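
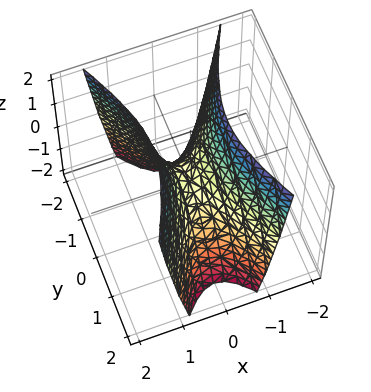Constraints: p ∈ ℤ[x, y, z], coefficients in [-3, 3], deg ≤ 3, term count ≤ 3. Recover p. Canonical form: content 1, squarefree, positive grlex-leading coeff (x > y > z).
First, deg p = 2. A hyperbolic paraboloid; a quadric.
Next, symmetries: it's symmetric under y → −y, forcing even powers of y; it's symmetric under x → −x, forcing even powers of x.
Then, checking where it meets the axes: it crosses the z-axis at the gridline z = 0; it crosses the x-axis at the gridline x = 0; one y-axis crossing is at y = 0.
Finally, putting this together gives p.

3*x^2 - y^2 - z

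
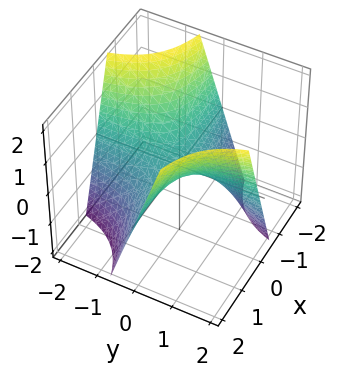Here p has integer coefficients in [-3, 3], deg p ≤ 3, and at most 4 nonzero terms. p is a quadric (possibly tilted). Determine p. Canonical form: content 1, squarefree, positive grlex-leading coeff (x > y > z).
3*x*y - 2*z

1. The degree is 2 — the shape is more complex than any degree-1 surface.
2. Reading off the gridlines: the visible x-axis segment lies entirely on the surface; every point of the y-axis in the box is on the surface.
3. Fitting integer coefficients to these (and the overall shape) gives p.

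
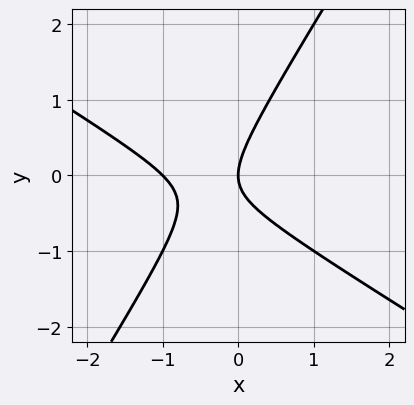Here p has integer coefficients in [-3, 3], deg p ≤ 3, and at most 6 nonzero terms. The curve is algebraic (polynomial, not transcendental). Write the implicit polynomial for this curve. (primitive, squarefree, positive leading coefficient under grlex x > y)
x^2 + x*y - y^2 + x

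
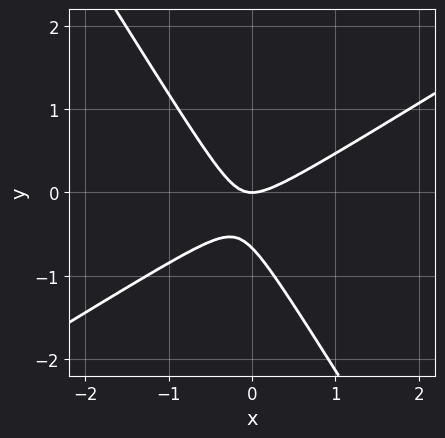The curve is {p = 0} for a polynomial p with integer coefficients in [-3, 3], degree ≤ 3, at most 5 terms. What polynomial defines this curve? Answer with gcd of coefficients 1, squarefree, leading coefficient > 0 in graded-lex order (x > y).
3*x^2 - 3*x*y - 3*y^2 - 2*y

First, the degree is 2 — a generic line meets the curve in up to 2 points.
Next, from the visible intercepts: it meets the y-axis at y = 0 (among the integer gridlines); one x-axis crossing is at x = 0.
Finally, matching integer coefficients to the picture gives p.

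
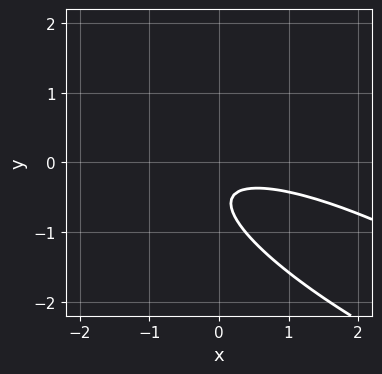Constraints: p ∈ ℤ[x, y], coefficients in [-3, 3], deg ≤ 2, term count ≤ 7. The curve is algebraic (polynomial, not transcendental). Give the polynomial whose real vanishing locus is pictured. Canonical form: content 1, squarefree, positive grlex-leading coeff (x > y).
x^2 + 3*x*y + 3*y^2 + 3*y + 1

1. deg p = 2.
2. From the axis intercepts and sections: no x-intercept at any integer in the box; it misses every integer gridline on the y-axis.
3. Matching integer coefficients to the picture gives p.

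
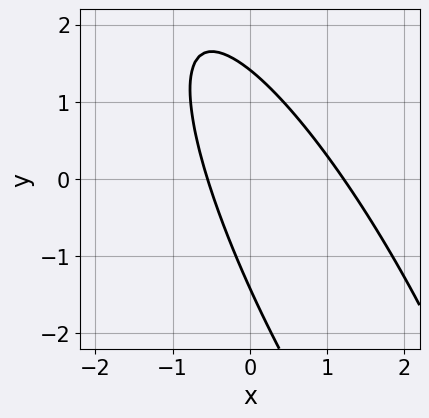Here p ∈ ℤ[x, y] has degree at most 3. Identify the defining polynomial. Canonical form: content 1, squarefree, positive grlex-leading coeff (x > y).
3*x^2 + 3*x*y + y^2 - 2*x - 2

deg p = 2. The shape is more complex than any degree-1 curve.
Matching integer coefficients to the picture gives p.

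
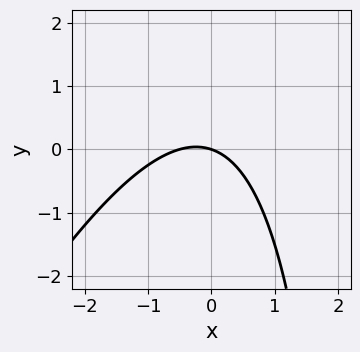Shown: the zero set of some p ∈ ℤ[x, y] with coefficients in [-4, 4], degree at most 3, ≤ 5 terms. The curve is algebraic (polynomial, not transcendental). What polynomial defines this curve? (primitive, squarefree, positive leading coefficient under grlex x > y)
1. The degree is 2 — no degree-1 curve has this shape.
2. Checking where it meets the axes: it meets the x-axis at x = 0 (among the integer gridlines); one y-axis crossing is at y = 0.
3. The integer polynomial consistent with all of this is the stated p.

2*x^2 - x*y + x + 3*y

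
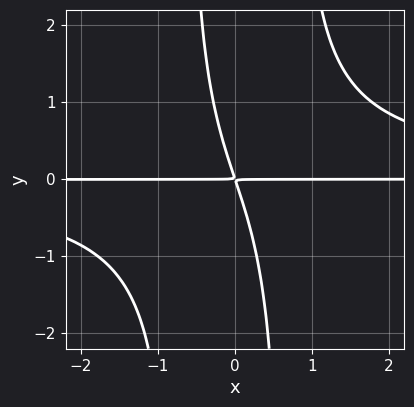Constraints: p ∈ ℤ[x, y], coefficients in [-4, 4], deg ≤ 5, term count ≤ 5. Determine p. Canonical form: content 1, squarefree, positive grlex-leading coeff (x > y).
2*x^2*y^2 - 3*x*y - y^2

1. Degree: the shape is more complex than any degree-3 curve, so deg p = 4.
2. From the visible intercepts: the visible x-axis segment lies entirely on the curve.
3. The integer polynomial consistent with all of this is the stated p.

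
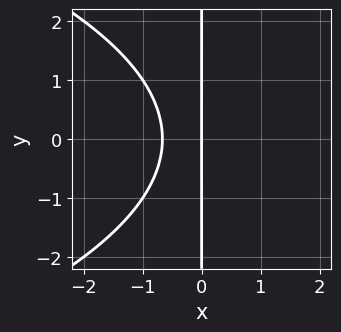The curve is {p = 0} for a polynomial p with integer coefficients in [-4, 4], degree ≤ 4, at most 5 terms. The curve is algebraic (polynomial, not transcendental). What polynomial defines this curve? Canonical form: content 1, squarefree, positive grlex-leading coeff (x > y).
x*y^2 + 3*x^2 + 2*x

1. The degree is 3 — no degree-2 curve has this shape.
2. Symmetries: it's symmetric under y → −y, forcing even powers of y.
3. From the axis intercepts and sections: the visible y-axis segment lies entirely on the curve; it meets the x-axis at x = 0 (among the integer gridlines).
4. Assembling these constraints gives the stated polynomial.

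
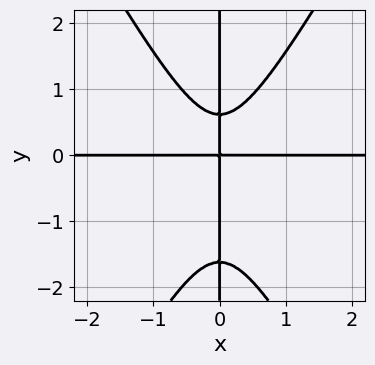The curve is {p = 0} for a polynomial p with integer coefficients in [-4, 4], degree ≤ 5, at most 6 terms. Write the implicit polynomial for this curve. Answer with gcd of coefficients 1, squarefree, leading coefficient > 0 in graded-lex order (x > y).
3*x^3*y - x*y^3 - x*y^2 + x*y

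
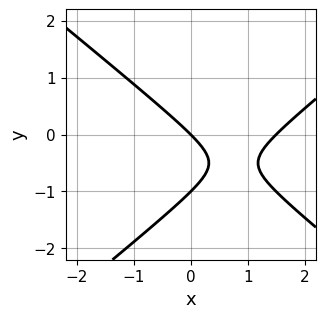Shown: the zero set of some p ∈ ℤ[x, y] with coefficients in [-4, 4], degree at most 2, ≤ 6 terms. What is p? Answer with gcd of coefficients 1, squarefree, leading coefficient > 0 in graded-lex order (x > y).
2*x^2 - 3*y^2 - 3*x - 3*y

First, deg p = 2.
Next, against the integer gridlines: the y-axis gridline crossings are at y ∈ {-1, 0}; it crosses the x-axis at the gridline x = 0.
Finally, assembling these constraints gives the stated polynomial.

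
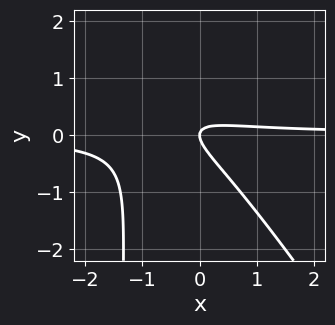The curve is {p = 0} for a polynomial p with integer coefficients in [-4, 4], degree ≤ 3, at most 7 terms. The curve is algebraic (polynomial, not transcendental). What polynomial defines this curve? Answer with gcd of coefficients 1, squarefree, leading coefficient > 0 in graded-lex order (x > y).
3*x^2*y + 2*x*y^2 + 3*x*y + 3*y^2 - x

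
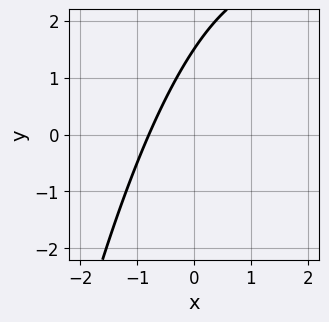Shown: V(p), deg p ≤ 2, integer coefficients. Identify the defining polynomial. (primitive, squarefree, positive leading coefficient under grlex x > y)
(a) The degree is 2 — a generic line meets the curve in up to 2 points.
(b) Putting this together gives p.

x^2 - 3*x + 2*y - 3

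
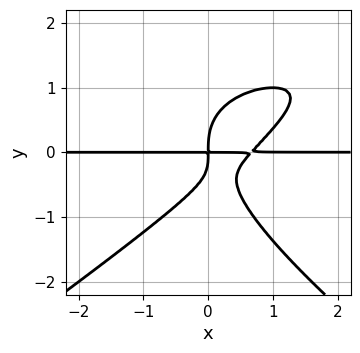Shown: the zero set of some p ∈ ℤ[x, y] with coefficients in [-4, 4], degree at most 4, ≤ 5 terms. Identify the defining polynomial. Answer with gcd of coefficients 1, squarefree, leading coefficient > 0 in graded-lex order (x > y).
x^2*y^2 - 2*y^4 - 3*x^2*y + 2*x*y^2 + 2*x*y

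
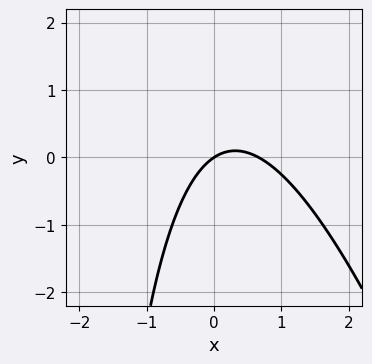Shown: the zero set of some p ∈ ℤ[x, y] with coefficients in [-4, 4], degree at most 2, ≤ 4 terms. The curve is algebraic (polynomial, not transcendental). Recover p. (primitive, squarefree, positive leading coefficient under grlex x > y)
1. Degree: a generic line meets the curve in up to 2 points, so deg p = 2.
2. Observable constraints: it meets the y-axis at y = 0 (among the integer gridlines); it crosses the x-axis at the gridline x = 0.
3. These observations pin down the coefficients.

3*x^2 + x*y - 2*x + 3*y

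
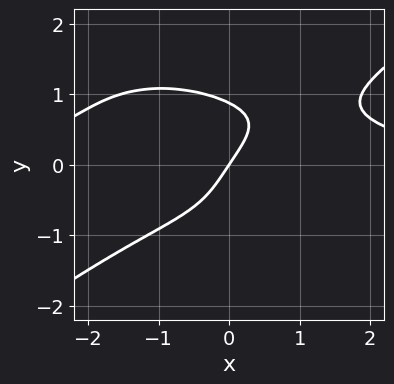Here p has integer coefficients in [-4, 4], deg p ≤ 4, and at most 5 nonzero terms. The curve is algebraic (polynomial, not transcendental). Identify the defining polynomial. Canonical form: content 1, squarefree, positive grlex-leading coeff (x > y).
First, deg p = 4. A generic line meets the curve in up to 4 points.
Next, reading off the gridlines: it meets the y-axis at y = 0 (among the integer gridlines); it crosses the x-axis at the gridline x = 0.
Finally, solving for integer coefficients yields p as stated.

x^3*y - 3*y^4 - 3*x + 2*y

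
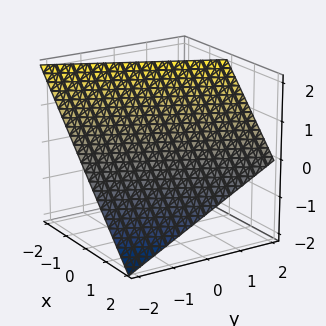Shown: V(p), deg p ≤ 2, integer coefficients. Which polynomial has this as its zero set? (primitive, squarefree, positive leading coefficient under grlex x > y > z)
First, the degree is 1 — every cross-section is a straight line — this is a plane.
Next, against the integer gridlines: it meets the y-axis at y = -2 (among the integer gridlines); one z-axis crossing is at z = 1; it crosses the x-axis at the gridline x = 1.
Finally, matching integer coefficients to the picture gives p.

2*x - y + 2*z - 2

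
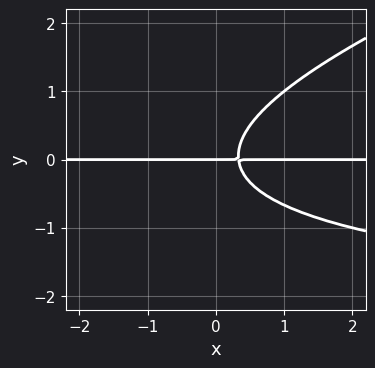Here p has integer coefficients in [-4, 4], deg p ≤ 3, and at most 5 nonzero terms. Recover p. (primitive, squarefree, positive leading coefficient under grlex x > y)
x*y^2 - 3*y^3 + 3*x*y - y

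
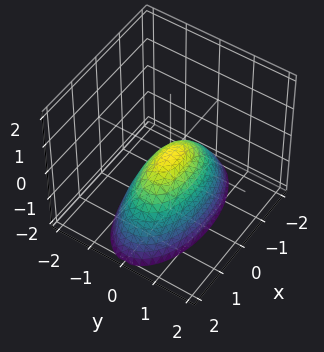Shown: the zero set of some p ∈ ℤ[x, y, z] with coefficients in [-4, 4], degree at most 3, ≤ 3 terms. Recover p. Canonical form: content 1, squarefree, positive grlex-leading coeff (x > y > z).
x^2 + 3*y^2 + 2*z

1. Degree: a single bowl opening along one axis; a quadric, so deg p = 2.
2. Symmetries: it's symmetric under y → −y, forcing even powers of y; mirror symmetry x ↦ −x ⇒ only even powers of x.
3. From the visible intercepts: it crosses the z-axis at the gridline z = 0; it meets the x-axis at x = 0 (among the integer gridlines); it crosses the y-axis at the gridline y = 0.
4. Putting this together gives p.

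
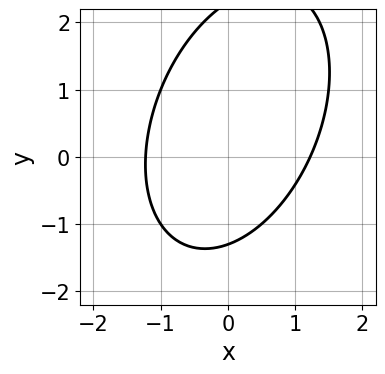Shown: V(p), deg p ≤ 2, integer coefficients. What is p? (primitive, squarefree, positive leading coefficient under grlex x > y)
2*x^2 - x*y + y^2 - y - 3

1. The degree is 2 — no degree-1 curve has this shape.
2. Matching integer coefficients to the picture gives p.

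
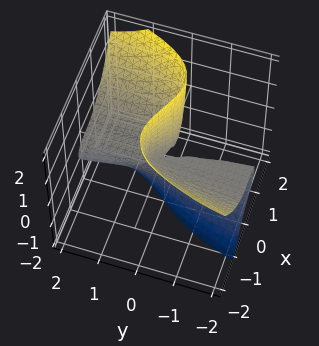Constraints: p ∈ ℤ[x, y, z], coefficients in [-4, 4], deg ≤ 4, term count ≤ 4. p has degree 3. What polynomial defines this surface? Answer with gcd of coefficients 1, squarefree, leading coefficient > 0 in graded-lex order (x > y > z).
3*x^3 - 2*y*z^2 - 3*x*z - 2*y*z

Degree: no degree-2 surface has this shape, so deg p = 3.
Observable constraints: the visible y-axis segment lies entirely on the surface; it crosses the x-axis at the gridline x = 0; the visible z-axis segment lies entirely on the surface.
Assembling these constraints gives the stated polynomial.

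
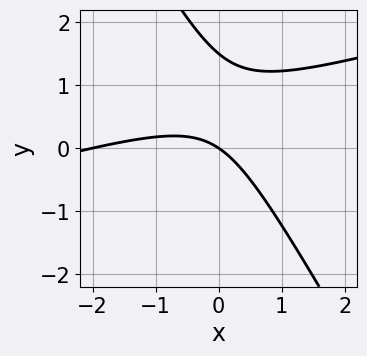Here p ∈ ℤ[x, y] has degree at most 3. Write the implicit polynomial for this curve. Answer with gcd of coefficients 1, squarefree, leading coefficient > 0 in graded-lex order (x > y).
1. deg p = 2.
2. Checking where it meets the axes: it meets the y-axis at y = 0 (among the integer gridlines); among the integer gridlines, it crosses the x-axis at x ∈ {-2, 0}.
3. Together with the visible shape, these determine p as stated.

x^2 - 3*x*y - 2*y^2 + 2*x + 3*y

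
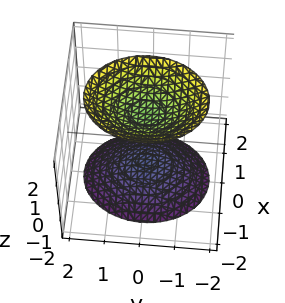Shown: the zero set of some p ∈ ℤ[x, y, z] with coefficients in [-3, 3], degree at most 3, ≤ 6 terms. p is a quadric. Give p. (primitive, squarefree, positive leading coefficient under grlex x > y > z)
(a) There are 2 components. They look like related sheets of one shape, so recover p as a whole.
(b) Degree: two sheets facing apart; a quadric, so deg p = 2.
(c) Symmetries: the y ↦ −y reflection is a symmetry, so y appears only in even powers; it's symmetric under z → −z, forcing even powers of z; mirror symmetry x ↦ −x ⇒ only even powers of x.
(d) From the axis intercepts and sections: the surface avoids every integer x-axis point in the box; it misses every integer gridline on the y-axis.
(e) Assembling these constraints gives the stated polynomial.

3*x^2 + 2*y^2 - 2*z^2 + 3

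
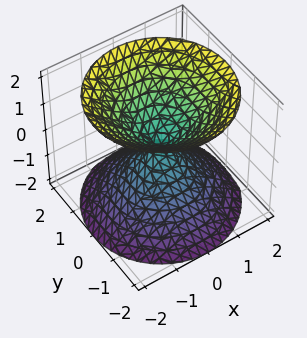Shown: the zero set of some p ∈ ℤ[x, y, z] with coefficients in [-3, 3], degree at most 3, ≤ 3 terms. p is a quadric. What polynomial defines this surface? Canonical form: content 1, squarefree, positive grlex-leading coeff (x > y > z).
x^2 + y^2 - z^2

I count 2 distinct pieces. They look like related sheets of one shape, so recover p as a whole.
The degree is 2 — a double cone through the origin; a quadric.
Symmetries: it's symmetric under z → −z, forcing even powers of z; rotational symmetry about the z-axis ⇒ p depends on x, y only through x² + y².
Against the integer gridlines: one x-axis crossing is at x = 0; a circular section at z = 1 has radius exactly 1; one y-axis crossing is at y = 0.
These observations pin down the coefficients.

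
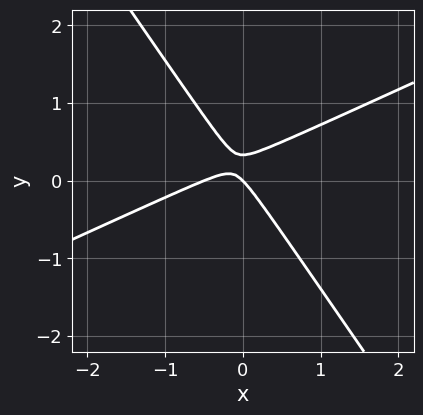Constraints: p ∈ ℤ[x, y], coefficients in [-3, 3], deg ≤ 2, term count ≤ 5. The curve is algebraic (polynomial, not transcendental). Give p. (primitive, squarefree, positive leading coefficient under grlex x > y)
2*x^2 - 3*x*y - 3*y^2 + x + y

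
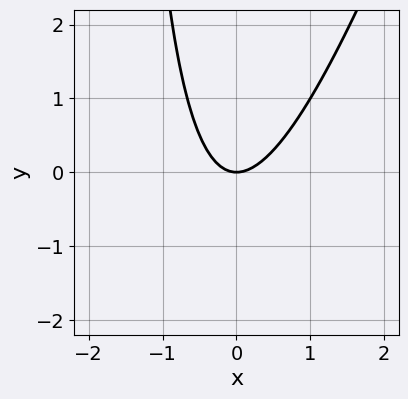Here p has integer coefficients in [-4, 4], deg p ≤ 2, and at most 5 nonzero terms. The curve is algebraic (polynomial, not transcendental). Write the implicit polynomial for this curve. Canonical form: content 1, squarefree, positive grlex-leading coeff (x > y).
3*x^2 - x*y - 2*y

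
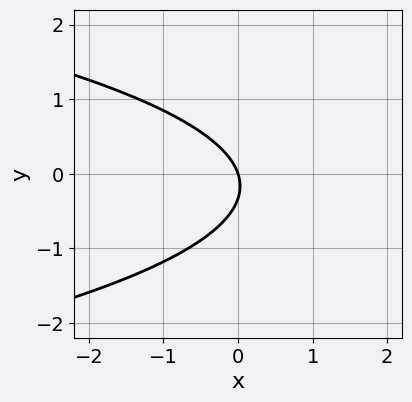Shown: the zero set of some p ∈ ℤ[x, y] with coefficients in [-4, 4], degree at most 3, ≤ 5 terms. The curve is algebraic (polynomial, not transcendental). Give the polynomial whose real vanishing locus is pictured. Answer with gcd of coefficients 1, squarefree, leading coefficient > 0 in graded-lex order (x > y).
3*y^2 + 3*x + y

1. Degree: the shape is more complex than any degree-1 curve, so deg p = 2.
2. From the visible intercepts: it crosses the y-axis at the gridline y = 0; it crosses the x-axis at the gridline x = 0.
3. Matching integer coefficients to the picture gives p.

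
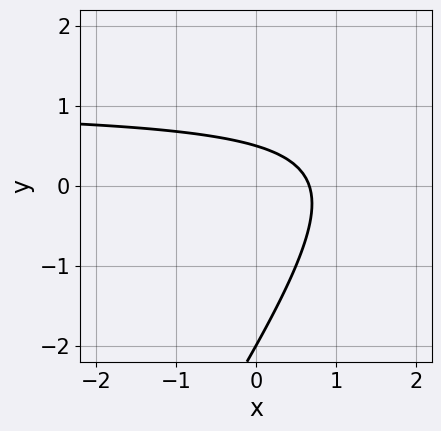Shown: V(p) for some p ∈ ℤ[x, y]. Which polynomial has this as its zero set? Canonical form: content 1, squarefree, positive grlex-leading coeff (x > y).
3*x*y - 2*y^2 - 3*x - 3*y + 2

First, the degree is 2 — a generic line meets the curve in up to 2 points.
Then, from the axis intercepts and sections: it meets the y-axis at y = -2 (among the integer gridlines).
Finally, together with the visible shape, these determine p as stated.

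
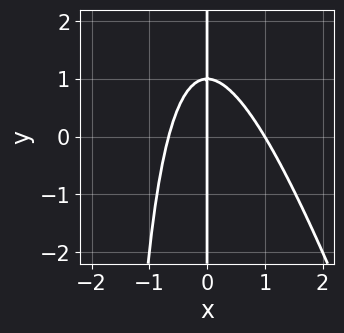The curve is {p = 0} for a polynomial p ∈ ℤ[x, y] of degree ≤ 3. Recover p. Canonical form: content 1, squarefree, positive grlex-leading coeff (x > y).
deg p = 3.
Observable constraints: every point of the y-axis in the box is on the curve; among the integer gridlines, it crosses the x-axis at x ∈ {0, 1}.
Putting this together gives p.

3*x^3 + x^2*y - x^2 + 2*x*y - 2*x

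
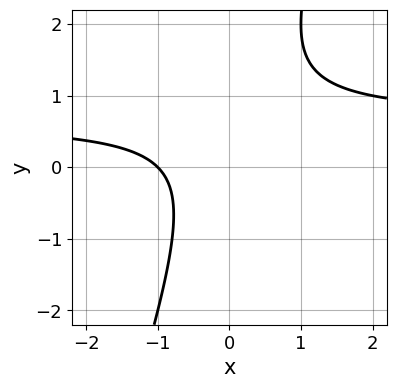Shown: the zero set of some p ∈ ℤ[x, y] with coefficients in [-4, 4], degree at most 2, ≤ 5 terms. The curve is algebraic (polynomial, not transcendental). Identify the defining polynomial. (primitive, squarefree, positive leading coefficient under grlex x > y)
3*x*y - y^2 - 2*x + y - 2

1. deg p = 2.
2. From the axis intercepts and sections: no y-intercept at any integer in the box; it meets the x-axis at x = -1 (among the integer gridlines).
3. Matching integer coefficients to the picture gives p.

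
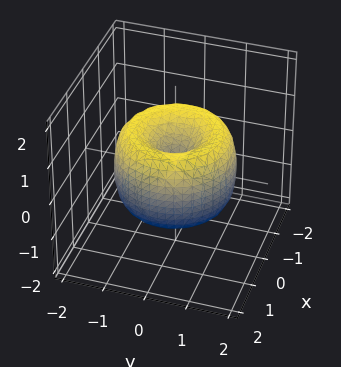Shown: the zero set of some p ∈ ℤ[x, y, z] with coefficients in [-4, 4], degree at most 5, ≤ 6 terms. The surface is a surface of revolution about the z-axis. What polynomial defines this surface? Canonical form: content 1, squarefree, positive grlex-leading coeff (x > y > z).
(a) Degree: a generic line meets the surface in up to 4 points, so deg p = 4.
(b) Symmetries: rotational symmetry about the z-axis ⇒ p depends on x, y only through x² + y².
(c) Observable constraints: a circular section at z = -1 has radius exactly 1; it meets the y-axis at y = 0 (among the integer gridlines).
(d) Assembling these constraints gives the stated polynomial.

x^4 + 2*x^2*y^2 + y^4 - 2*x^2 - 2*y^2 + z^2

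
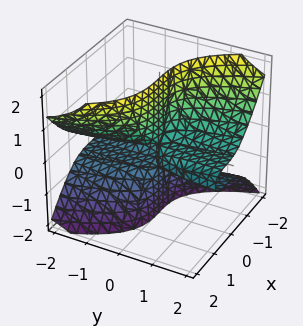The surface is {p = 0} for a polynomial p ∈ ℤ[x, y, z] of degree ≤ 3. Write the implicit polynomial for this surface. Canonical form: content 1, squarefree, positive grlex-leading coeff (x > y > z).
2*x^3 + 3*y*z^2 + 2*y*z

First, degree: no degree-2 surface has this shape, so deg p = 3.
Then, observable constraints: the visible y-axis segment lies entirely on the surface; it meets the x-axis at x = 0 (among the integer gridlines).
Finally, assembling these constraints gives the stated polynomial.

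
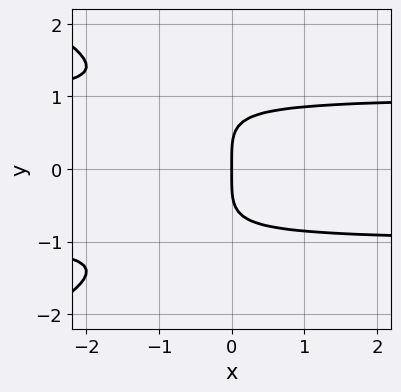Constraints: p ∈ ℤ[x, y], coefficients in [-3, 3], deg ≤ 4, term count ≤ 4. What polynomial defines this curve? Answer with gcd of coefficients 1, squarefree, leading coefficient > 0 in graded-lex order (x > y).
deg p = 4. No degree-3 curve has this shape.
Symmetries: mirror symmetry y ↦ −y ⇒ only even powers of y.
Checking where it meets the axes: it meets the y-axis at y = 0 (among the integer gridlines); it meets the x-axis at x = 0 (among the integer gridlines).
Together with the visible shape, these determine p as stated.

y^4 + 2*x*y^2 - 2*x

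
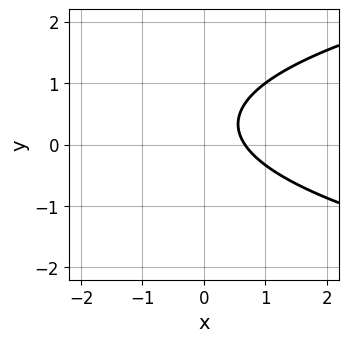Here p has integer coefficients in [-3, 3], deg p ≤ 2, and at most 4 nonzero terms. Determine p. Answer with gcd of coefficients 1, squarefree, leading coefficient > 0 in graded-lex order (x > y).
3*y^2 - 3*x - 2*y + 2

(a) deg p = 2. A generic line meets the curve in up to 2 points.
(b) From the axis intercepts and sections: no y-intercept at any integer in the box.
(c) These observations pin down the coefficients.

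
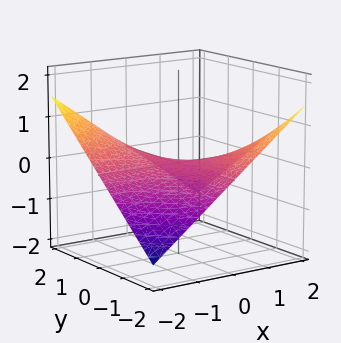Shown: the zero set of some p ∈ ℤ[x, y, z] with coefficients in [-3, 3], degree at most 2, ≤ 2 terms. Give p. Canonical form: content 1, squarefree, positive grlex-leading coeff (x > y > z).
x*y + 3*z

First, deg p = 2. A saddle surface; a quadric.
Then, from the axis intercepts and sections: the visible x-axis segment lies entirely on the surface; the visible y-axis segment lies entirely on the surface; it crosses the z-axis at the gridline z = 0.
Finally, fitting integer coefficients to these (and the overall shape) gives p.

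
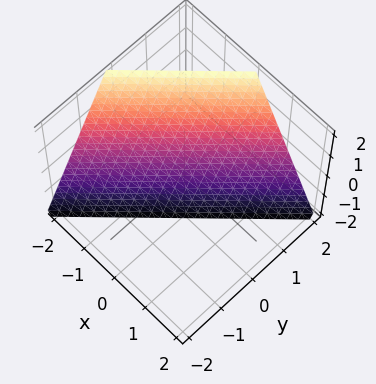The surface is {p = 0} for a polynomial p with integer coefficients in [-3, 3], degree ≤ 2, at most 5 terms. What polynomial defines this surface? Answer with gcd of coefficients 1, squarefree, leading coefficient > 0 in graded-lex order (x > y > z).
2*x - 2*y + z + 2

1. deg p = 1. Every cross-section is a straight line — this is a plane.
2. Reading off the gridlines: it meets the z-axis at z = -2 (among the integer gridlines); one x-axis crossing is at x = -1; it meets the y-axis at y = 1 (among the integer gridlines).
3. The integer polynomial consistent with all of this is the stated p.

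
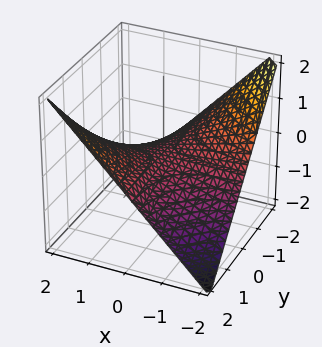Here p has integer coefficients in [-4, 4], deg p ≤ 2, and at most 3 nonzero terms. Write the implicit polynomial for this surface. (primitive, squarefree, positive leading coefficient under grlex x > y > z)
(a) The degree is 2 — a saddle surface; a quadric.
(b) From the visible intercepts: it meets the z-axis at z = 0 (among the integer gridlines); the visible y-axis segment lies entirely on the surface.
(c) Together with the visible shape, these determine p as stated. Check: (2, 0, 0) on the x-axis lies on the surface, and p(2, 0, 0) = 0. ✓

x*y - 2*z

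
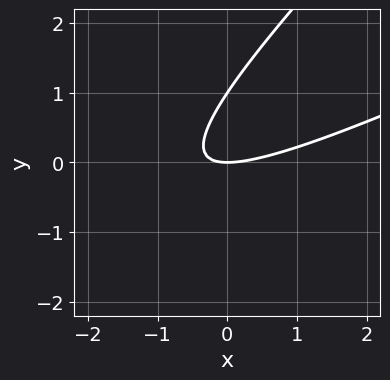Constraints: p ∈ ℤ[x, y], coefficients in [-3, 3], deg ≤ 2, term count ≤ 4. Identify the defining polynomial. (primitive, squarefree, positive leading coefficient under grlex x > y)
x^2 - 3*x*y + 2*y^2 - 2*y

The degree is 2 — the shape is more complex than any degree-1 curve.
From the visible intercepts: it meets the x-axis at x = 0 (among the integer gridlines); the y-axis gridline crossings are at y ∈ {0, 1}.
Together with the visible shape, these determine p as stated.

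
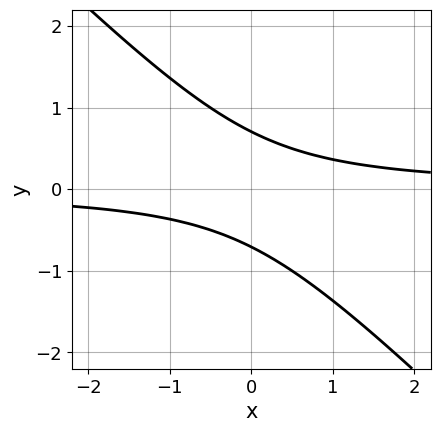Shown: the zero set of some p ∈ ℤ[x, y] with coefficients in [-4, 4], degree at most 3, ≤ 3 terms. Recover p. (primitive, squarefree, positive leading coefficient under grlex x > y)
1. deg p = 2.
2. Observable constraints: no x-intercept at any integer in the box.
3. The integer polynomial consistent with all of this is the stated p.

2*x*y + 2*y^2 - 1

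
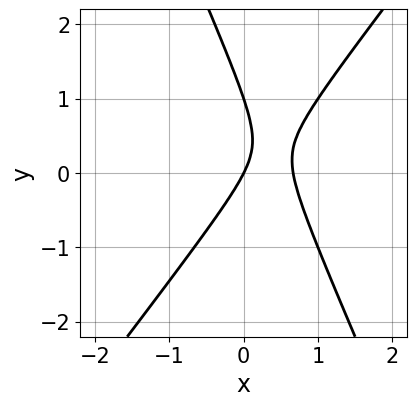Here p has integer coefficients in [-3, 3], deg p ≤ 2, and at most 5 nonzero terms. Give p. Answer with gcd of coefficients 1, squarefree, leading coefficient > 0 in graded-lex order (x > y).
1. Degree: the shape is more complex than any degree-1 curve, so deg p = 2.
2. Against the integer gridlines: among the integer gridlines, it crosses the y-axis at y ∈ {0, 1}; it meets the x-axis at x = 0 (among the integer gridlines).
3. Fitting integer coefficients to these (and the overall shape) gives p.

3*x^2 - x*y - y^2 - 2*x + y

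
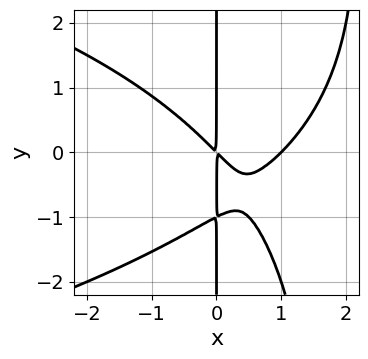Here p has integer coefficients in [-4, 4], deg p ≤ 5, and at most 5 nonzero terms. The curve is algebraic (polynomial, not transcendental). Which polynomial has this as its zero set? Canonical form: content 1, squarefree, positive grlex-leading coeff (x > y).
x^2*y^2 + 2*x^3 - 2*x*y^2 - 2*x^2 - 2*x*y

(a) The degree is 4 — the shape is more complex than any degree-3 curve.
(b) Checking where it meets the axes: it meets the x-axis at x = 1 (among the integer gridlines); every point of the y-axis in the box is on the curve.
(c) The integer polynomial consistent with all of this is the stated p.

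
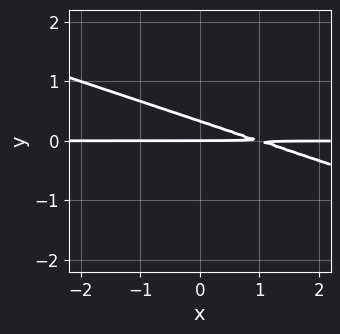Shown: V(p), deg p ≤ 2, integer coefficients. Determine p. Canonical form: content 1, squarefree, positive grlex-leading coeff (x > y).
Degree: no degree-1 curve has this shape, so deg p = 2.
From the axis intercepts and sections: it meets the y-axis at y = 0 (among the integer gridlines); the visible x-axis segment lies entirely on the curve.
Together with the visible shape, these determine p as stated.

x*y + 3*y^2 - y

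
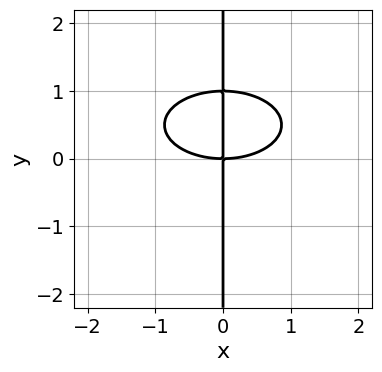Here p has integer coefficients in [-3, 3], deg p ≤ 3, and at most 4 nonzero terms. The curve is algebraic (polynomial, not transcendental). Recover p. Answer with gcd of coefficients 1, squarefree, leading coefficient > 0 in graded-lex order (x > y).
x^3 + 3*x*y^2 - 3*x*y

First, degree: the shape is more complex than any degree-2 curve, so deg p = 3.
Then, observable constraints: it meets the x-axis at x = 0 (among the integer gridlines); the visible y-axis segment lies entirely on the curve.
Finally, these observations pin down the coefficients.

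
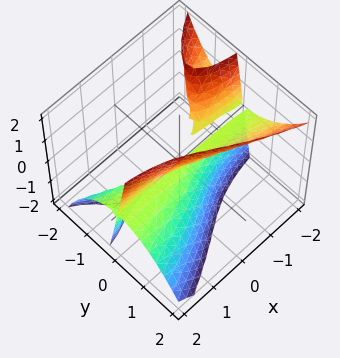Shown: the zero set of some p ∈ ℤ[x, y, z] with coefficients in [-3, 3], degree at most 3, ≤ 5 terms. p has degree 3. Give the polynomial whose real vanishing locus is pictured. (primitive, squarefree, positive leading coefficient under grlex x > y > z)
1. The picture has 3 separate pieces. They look like related sheets of one shape, so recover p as a whole.
2. Degree: the shape is more complex than any degree-2 surface, so deg p = 3.
3. Observable constraints: one y-axis crossing is at y = 0; it crosses the z-axis at the gridline z = 0; the visible x-axis segment lies entirely on the surface.
4. Matching integer coefficients to the picture gives p.

3*x*y*z + 3*y^3 - z^2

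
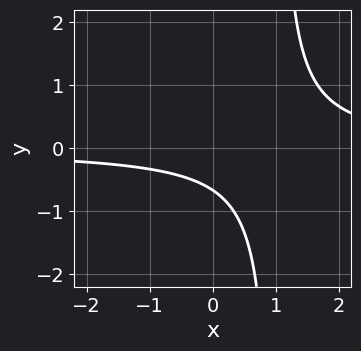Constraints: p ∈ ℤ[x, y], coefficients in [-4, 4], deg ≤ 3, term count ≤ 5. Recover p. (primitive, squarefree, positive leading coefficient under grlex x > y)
(a) Degree: no degree-1 curve has this shape, so deg p = 2.
(b) From the visible intercepts: no x-intercept at any integer in the box.
(c) Together with the visible shape, these determine p as stated.

3*x*y - 3*y - 2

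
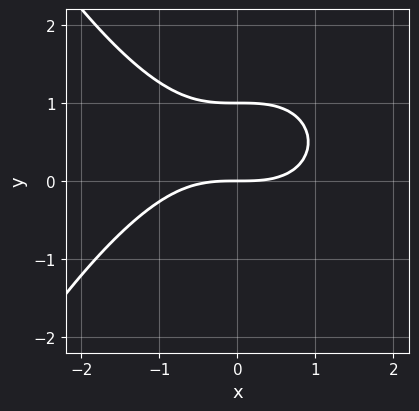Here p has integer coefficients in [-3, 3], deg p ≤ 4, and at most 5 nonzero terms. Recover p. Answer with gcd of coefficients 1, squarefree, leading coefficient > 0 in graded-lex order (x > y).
First, degree: a generic line meets the curve in up to 3 points, so deg p = 3.
Next, reading off the gridlines: one x-axis crossing is at x = 0; among the integer gridlines, it crosses the y-axis at y ∈ {0, 1}.
Finally, solving for integer coefficients yields p as stated.

x^3 + 3*y^2 - 3*y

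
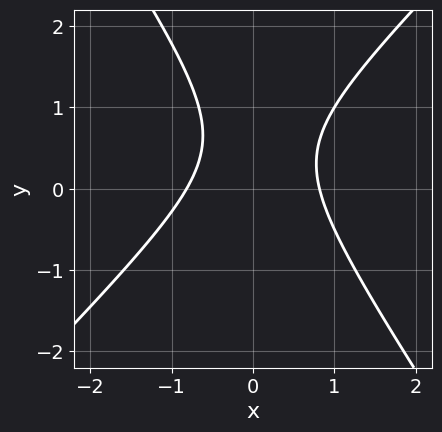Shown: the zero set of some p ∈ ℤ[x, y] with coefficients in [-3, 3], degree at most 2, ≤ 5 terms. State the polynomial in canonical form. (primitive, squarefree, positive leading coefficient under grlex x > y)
1. The degree is 2 — the shape is more complex than any degree-1 curve.
2. From the axis intercepts and sections: no y-intercept at any integer in the box.
3. Assembling these constraints gives the stated polynomial.

3*x^2 - x*y - 2*y^2 + 2*y - 2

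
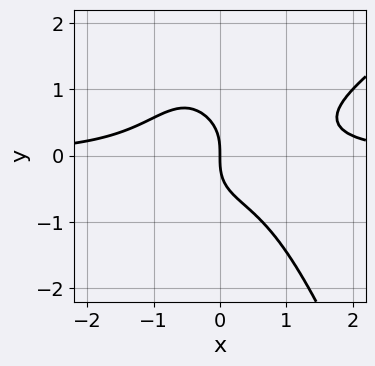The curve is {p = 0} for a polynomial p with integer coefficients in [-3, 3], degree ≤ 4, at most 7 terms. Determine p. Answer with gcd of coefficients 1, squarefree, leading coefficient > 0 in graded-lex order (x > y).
2*x^3*y - 2*x^2*y^2 - x*y^3 - 2*y^3 - 2*x

1. Degree: no degree-3 curve has this shape, so deg p = 4.
2. Against the integer gridlines: one y-axis crossing is at y = 0; it meets the x-axis at x = 0 (among the integer gridlines).
3. Assembling these constraints gives the stated polynomial.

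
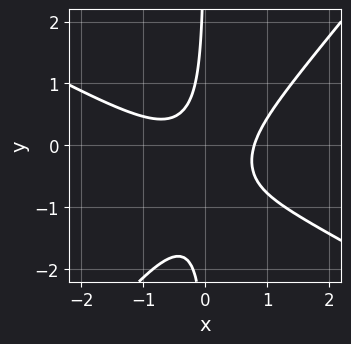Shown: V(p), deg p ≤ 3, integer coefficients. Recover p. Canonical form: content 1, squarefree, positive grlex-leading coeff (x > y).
2*x^3 + 2*x^2*y - 3*x*y^2 - 3*x*y - 1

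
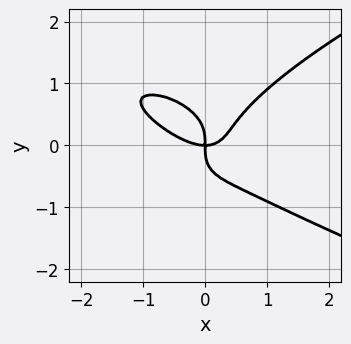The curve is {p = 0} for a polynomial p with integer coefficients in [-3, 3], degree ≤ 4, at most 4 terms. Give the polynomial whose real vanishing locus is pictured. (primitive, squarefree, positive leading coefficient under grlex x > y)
(a) Degree: no degree-3 curve has this shape, so deg p = 4.
(b) Observable constraints: one y-axis crossing is at y = 0; it meets the x-axis at x = 0 (among the integer gridlines).
(c) Putting this together gives p.

3*y^4 - 2*x^3 - 2*x^2*y + 2*x*y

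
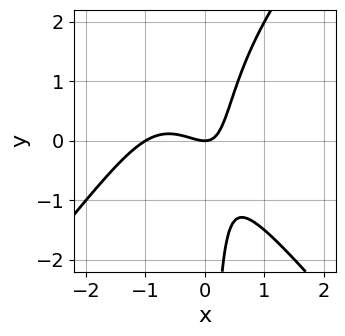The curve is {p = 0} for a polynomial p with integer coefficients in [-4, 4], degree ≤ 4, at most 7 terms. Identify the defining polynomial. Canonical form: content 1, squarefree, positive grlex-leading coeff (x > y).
3*x^3 - 2*x*y^2 + 3*x^2 + 3*x*y - 2*y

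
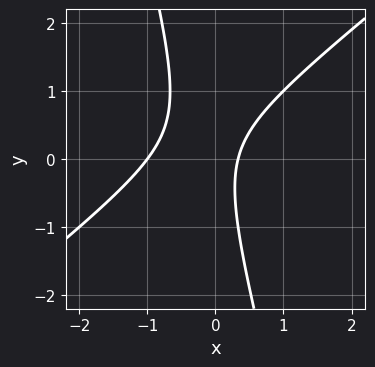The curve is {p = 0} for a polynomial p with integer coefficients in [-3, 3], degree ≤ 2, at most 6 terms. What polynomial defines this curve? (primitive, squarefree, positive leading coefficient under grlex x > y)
3*x^2 - 3*x*y - y^2 + 2*x - 1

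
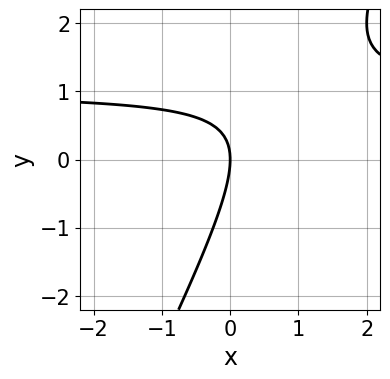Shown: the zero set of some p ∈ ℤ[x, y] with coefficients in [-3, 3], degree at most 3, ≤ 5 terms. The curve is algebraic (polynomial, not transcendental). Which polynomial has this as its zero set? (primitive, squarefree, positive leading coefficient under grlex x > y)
First, deg p = 2. No degree-1 curve has this shape.
Next, against the integer gridlines: one y-axis crossing is at y = 0; one x-axis crossing is at x = 0.
Finally, these observations pin down the coefficients.

2*x*y - y^2 - 2*x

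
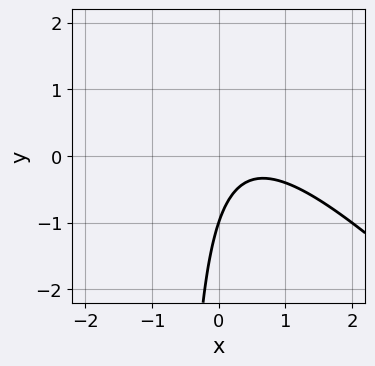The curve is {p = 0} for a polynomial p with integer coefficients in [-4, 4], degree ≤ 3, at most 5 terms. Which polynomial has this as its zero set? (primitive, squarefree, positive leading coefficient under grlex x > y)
1. Degree: the shape is more complex than any degree-1 curve, so deg p = 2.
2. Observable constraints: no x-intercept at any integer in the box; one y-axis crossing is at y = -1.
3. Solving for integer coefficients yields p as stated.

3*x^2 + 3*x*y - 3*x + 2*y + 2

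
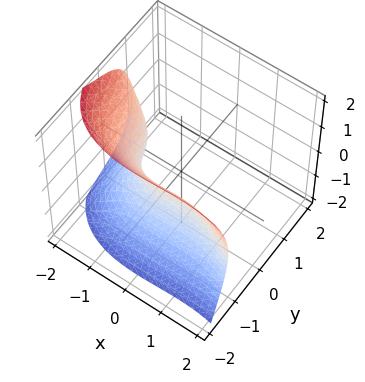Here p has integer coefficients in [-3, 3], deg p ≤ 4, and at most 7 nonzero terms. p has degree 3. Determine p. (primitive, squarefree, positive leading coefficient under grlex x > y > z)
x^3 + x^2*y + 3*y^3 + 3*z^2 + 1

(a) deg p = 3. The shape is more complex than any degree-2 surface.
(b) Reading off the gridlines: it misses every integer gridline on the z-axis; it meets the x-axis at x = -1 (among the integer gridlines).
(c) Together with the visible shape, these determine p as stated.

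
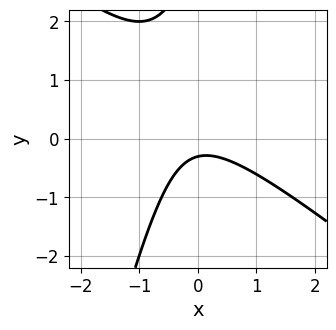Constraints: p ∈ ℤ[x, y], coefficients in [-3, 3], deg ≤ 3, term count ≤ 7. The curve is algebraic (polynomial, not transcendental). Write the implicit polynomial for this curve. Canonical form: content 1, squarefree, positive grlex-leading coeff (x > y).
(a) Degree: no degree-1 curve has this shape, so deg p = 2.
(b) Checking where it meets the axes: the curve avoids every integer x-axis point in the box.
(c) Solving for integer coefficients yields p as stated.

3*x^2 + 3*x*y - y^2 + 3*y + 1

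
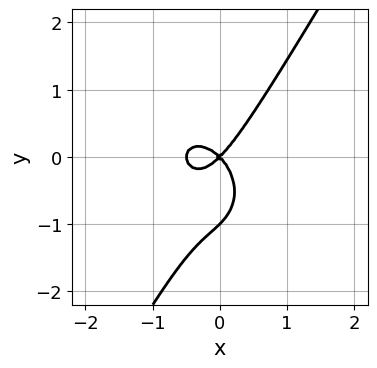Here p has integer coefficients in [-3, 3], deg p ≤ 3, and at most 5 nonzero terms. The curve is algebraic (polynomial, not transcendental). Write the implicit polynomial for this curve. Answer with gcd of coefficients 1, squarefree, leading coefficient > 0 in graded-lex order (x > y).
(a) The degree is 3 — the shape is more complex than any degree-2 curve.
(b) Checking where it meets the axes: one x-axis crossing is at x = 0; among the integer gridlines, it crosses the y-axis at y ∈ {-1, 0}.
(c) Solving for integer coefficients yields p as stated.

2*x^3 + x*y^2 - y^3 + x^2 - y^2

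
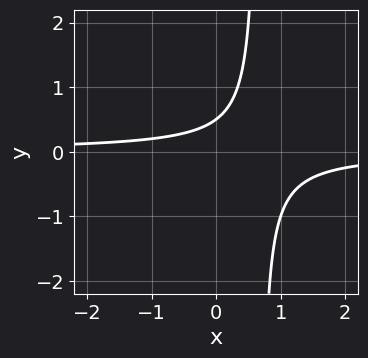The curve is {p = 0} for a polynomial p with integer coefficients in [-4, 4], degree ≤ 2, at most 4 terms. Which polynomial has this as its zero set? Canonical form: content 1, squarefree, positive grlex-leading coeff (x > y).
(a) The degree is 2 — no degree-1 curve has this shape.
(b) Reading off the gridlines: it misses every integer gridline on the x-axis.
(c) Matching integer coefficients to the picture gives p.

3*x*y - 2*y + 1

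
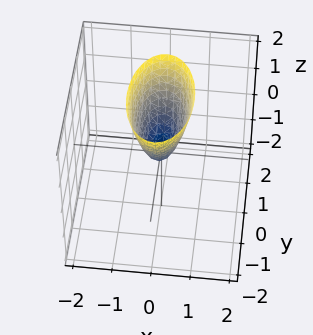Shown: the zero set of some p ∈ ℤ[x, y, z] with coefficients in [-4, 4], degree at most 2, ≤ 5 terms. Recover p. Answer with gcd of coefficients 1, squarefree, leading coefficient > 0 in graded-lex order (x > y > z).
3*x^2 + y^2 - z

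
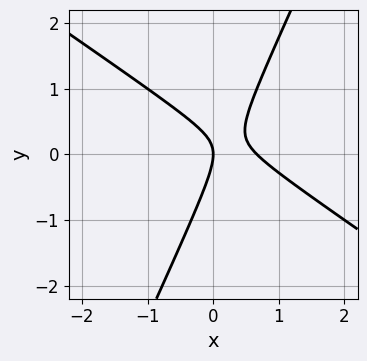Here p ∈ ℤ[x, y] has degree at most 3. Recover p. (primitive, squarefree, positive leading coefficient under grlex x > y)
3*x^2 + 3*x*y - 2*y^2 - 2*x

First, deg p = 2. No degree-1 curve has this shape.
Then, from the axis intercepts and sections: one x-axis crossing is at x = 0; it crosses the y-axis at the gridline y = 0.
Finally, solving for integer coefficients yields p as stated.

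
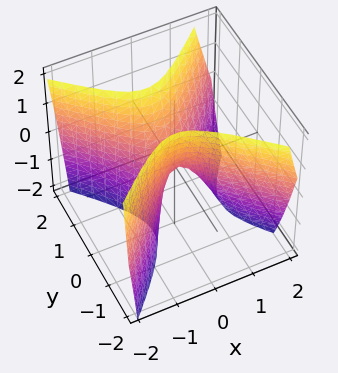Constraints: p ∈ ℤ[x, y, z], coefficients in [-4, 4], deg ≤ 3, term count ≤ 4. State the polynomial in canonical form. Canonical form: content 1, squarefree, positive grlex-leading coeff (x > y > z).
3*x^2 + x*z - 3*y^2 + z

(a) deg p = 2.
(b) Against the integer gridlines: it meets the z-axis at z = 0 (among the integer gridlines); it crosses the x-axis at the gridline x = 0; one y-axis crossing is at y = 0.
(c) These observations pin down the coefficients.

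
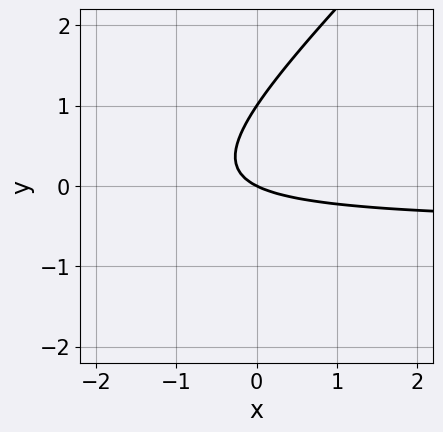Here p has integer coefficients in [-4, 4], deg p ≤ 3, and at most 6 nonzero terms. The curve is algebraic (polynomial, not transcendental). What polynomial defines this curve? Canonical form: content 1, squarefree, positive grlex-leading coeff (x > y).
1. deg p = 2. A generic line meets the curve in up to 2 points.
2. From the axis intercepts and sections: the y-axis gridline crossings are at y ∈ {0, 1}; it crosses the x-axis at the gridline x = 0.
3. Fitting integer coefficients to these (and the overall shape) gives p.

2*x*y - 2*y^2 + x + 2*y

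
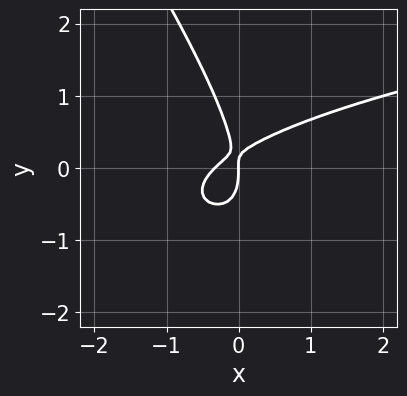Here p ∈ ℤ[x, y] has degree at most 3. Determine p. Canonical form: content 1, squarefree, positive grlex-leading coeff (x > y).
3*x*y^2 + 2*y^3 - 3*x^2 + 3*x*y - x

(a) deg p = 3. No degree-2 curve has this shape.
(b) From the axis intercepts and sections: one y-axis crossing is at y = 0; it crosses the x-axis at the gridline x = 0.
(c) Assembling these constraints gives the stated polynomial.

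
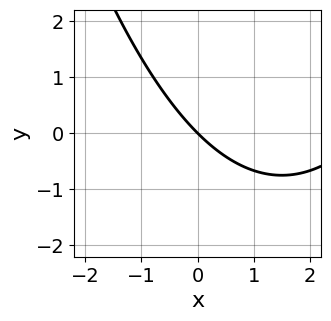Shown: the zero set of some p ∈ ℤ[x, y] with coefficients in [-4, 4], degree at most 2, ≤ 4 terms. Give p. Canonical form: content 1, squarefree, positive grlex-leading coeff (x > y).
x^2 - 3*x - 3*y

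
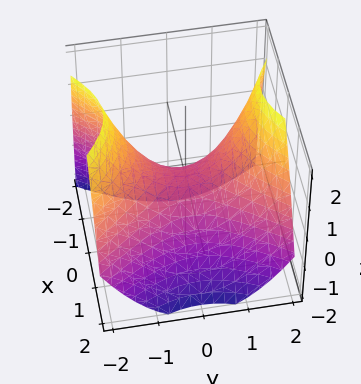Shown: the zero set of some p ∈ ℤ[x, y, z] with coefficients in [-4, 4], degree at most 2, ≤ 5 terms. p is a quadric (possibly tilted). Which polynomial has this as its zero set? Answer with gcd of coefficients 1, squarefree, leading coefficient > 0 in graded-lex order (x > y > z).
(a) Degree: no degree-1 surface has this shape, so deg p = 2.
(b) Checking where it meets the axes: it crosses the y-axis at the gridline y = 0; it crosses the x-axis at the gridline x = 0.
(c) Assembling these constraints gives the stated polynomial.

3*x^2 + x*z - 2*y^2 + 3*z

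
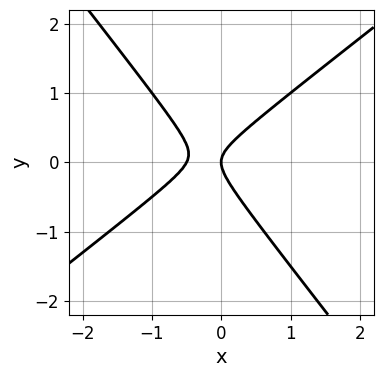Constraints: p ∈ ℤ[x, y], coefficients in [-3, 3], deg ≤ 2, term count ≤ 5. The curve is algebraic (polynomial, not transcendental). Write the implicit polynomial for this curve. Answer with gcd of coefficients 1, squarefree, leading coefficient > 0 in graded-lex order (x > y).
2*x^2 - x*y - 2*y^2 + x

(a) Degree: no degree-1 curve has this shape, so deg p = 2.
(b) Observable constraints: it crosses the x-axis at the gridline x = 0; one y-axis crossing is at y = 0.
(c) The integer polynomial consistent with all of this is the stated p.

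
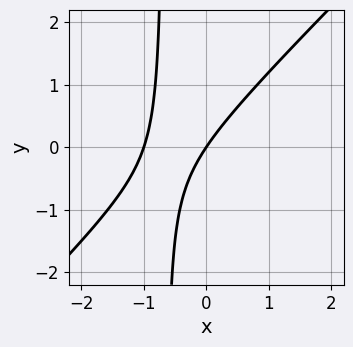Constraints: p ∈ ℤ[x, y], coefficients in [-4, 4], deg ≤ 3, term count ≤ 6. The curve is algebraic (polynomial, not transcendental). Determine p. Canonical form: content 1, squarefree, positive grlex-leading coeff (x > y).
deg p = 2.
From the visible intercepts: among the integer gridlines, it crosses the x-axis at x ∈ {-1, 0}; it crosses the y-axis at the gridline y = 0.
Fitting integer coefficients to these (and the overall shape) gives p.

3*x^2 - 3*x*y + 3*x - 2*y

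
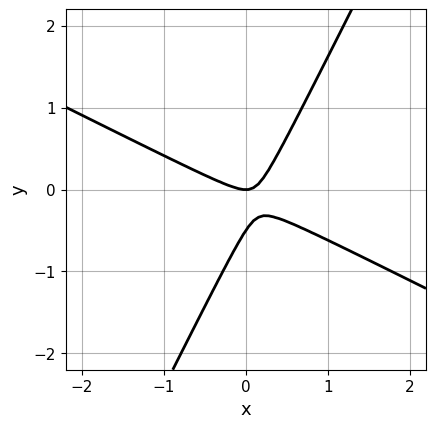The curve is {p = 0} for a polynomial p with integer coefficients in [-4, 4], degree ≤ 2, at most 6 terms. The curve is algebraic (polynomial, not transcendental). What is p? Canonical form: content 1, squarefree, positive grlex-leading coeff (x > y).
2*x^2 + 3*x*y - 2*y^2 - y

Degree: the shape is more complex than any degree-1 curve, so deg p = 2.
Reading off the gridlines: it meets the x-axis at x = 0 (among the integer gridlines); it crosses the y-axis at the gridline y = 0.
Fitting integer coefficients to these (and the overall shape) gives p.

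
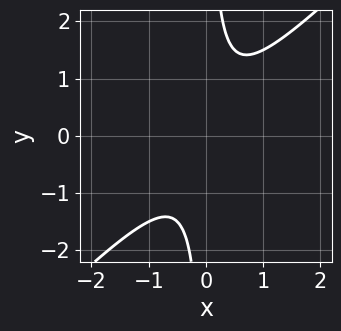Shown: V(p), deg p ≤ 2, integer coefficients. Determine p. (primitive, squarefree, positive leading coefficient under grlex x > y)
(a) The degree is 2 — the shape is more complex than any degree-1 curve.
(b) Checking where it meets the axes: it misses every integer gridline on the y-axis; no x-intercept at any integer in the box.
(c) Assembling these constraints gives the stated polynomial.

2*x^2 - 2*x*y + 1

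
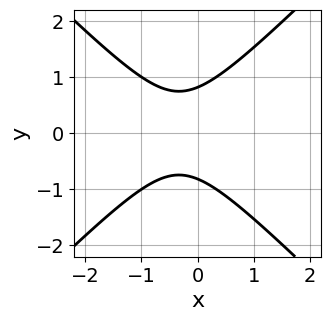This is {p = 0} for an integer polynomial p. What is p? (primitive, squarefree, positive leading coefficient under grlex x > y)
3*x^2 - 3*y^2 + 2*x + 2

First, deg p = 2. No degree-1 curve has this shape.
Then, symmetries: the y ↦ −y reflection is a symmetry, so y appears only in even powers.
Then, checking where it meets the axes: it misses every integer gridline on the x-axis.
Finally, the integer polynomial consistent with all of this is the stated p.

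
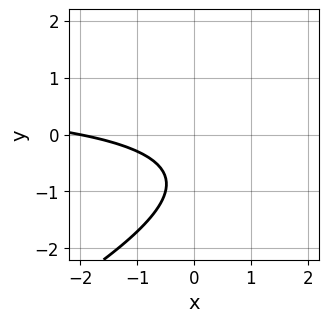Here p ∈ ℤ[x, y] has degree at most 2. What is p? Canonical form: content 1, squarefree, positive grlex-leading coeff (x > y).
1. deg p = 2. No degree-1 curve has this shape.
2. Checking where it meets the axes: it meets the x-axis at x = -2 (among the integer gridlines); no y-intercept at any integer in the box.
3. The integer polynomial consistent with all of this is the stated p.

x*y - 2*y^2 - x - 3*y - 2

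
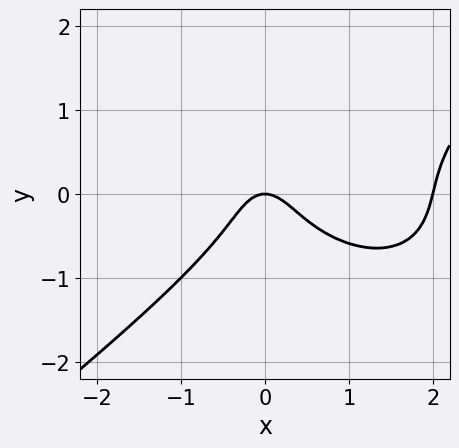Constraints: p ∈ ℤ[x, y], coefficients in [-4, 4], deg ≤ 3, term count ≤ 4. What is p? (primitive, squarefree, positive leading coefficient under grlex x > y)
1. deg p = 3. A generic line meets the curve in up to 3 points.
2. Against the integer gridlines: one y-axis crossing is at y = 0; the x-axis gridline crossings are at x ∈ {0, 2}.
3. Putting this together gives p.

x^3 - 2*y^3 - 2*x^2 - y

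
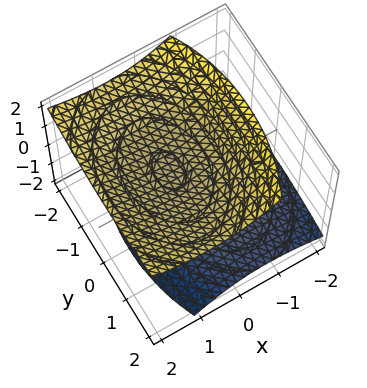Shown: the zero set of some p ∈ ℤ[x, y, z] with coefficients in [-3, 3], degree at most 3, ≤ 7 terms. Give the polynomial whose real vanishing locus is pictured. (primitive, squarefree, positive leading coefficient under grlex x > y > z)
2*x^2 - 2*x*z + y^2 - 3*z^2 + 3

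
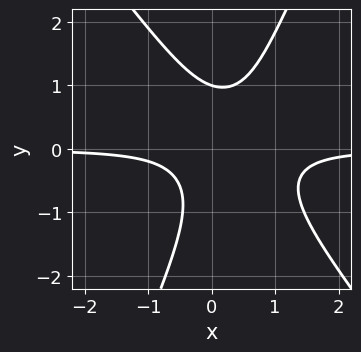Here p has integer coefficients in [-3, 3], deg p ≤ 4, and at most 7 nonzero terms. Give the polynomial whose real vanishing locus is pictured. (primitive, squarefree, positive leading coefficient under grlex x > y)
3*x^2*y + x*y^2 - y^3 - 2*x*y + 1

(a) The degree is 3 — a generic line meets the curve in up to 3 points.
(b) From the visible intercepts: it misses every integer gridline on the x-axis; it crosses the y-axis at the gridline y = 1.
(c) Solving for integer coefficients yields p as stated.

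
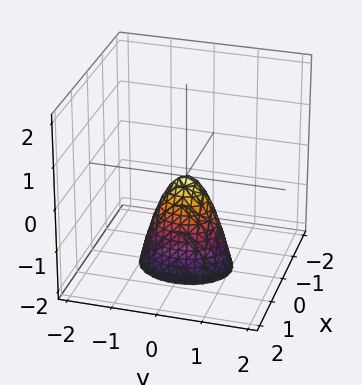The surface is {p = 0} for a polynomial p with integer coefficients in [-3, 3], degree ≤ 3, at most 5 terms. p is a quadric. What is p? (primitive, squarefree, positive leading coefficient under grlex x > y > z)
(a) The degree is 2 — a single bowl opening along one axis; a quadric.
(b) Symmetries: mirror symmetry y ↦ −y ⇒ only even powers of y; the x ↦ −x reflection is a symmetry, so x appears only in even powers.
(c) Against the integer gridlines: it crosses the z-axis at the gridline z = 0; it meets the x-axis at x = 0 (among the integer gridlines); one y-axis crossing is at y = 0.
(d) The integer polynomial consistent with all of this is the stated p.

3*x^2 + 2*y^2 + z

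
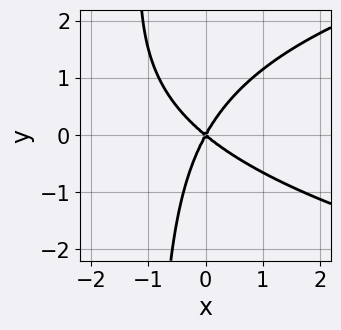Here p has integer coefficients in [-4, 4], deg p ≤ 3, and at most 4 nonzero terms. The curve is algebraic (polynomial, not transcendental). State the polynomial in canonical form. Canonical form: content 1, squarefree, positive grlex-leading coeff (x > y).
(a) deg p = 3.
(b) Checking where it meets the axes: it meets the y-axis at y = 0 (among the integer gridlines); it meets the x-axis at x = 0 (among the integer gridlines).
(c) Solving for integer coefficients yields p as stated.

2*x*y^2 - 3*x^2 - 2*x*y + 2*y^2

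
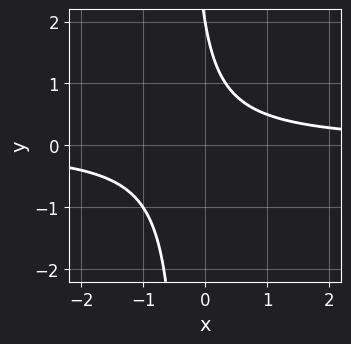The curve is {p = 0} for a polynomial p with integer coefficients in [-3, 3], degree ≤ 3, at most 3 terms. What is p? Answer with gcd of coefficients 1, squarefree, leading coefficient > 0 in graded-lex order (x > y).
3*x*y + y - 2

(a) deg p = 2. The shape is more complex than any degree-1 curve.
(b) From the axis intercepts and sections: the curve avoids every integer x-axis point in the box; it meets the y-axis at y = 2 (among the integer gridlines).
(c) Solving for integer coefficients yields p as stated.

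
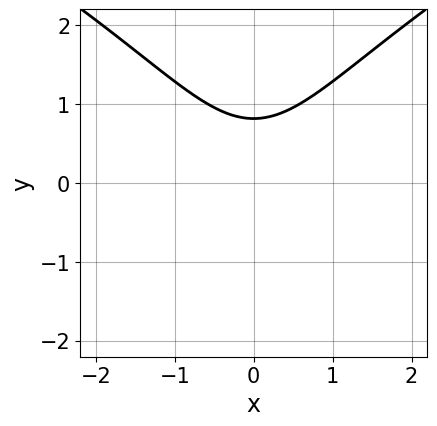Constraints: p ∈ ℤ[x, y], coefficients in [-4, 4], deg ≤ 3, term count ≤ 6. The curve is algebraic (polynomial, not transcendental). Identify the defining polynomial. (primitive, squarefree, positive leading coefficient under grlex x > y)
y^3 - 3*x^2 + 3*y - 3

First, deg p = 3. No degree-2 curve has this shape.
Then, symmetries: the x ↦ −x reflection is a symmetry, so x appears only in even powers.
Then, observable constraints: it misses every integer gridline on the x-axis.
Finally, assembling these constraints gives the stated polynomial.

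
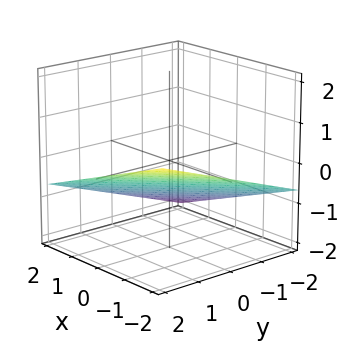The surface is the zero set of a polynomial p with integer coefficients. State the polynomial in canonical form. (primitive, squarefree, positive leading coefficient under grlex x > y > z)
(a) Degree: every cross-section is a straight line — this is a plane, so deg p = 1.
(b) From the visible intercepts: it meets the y-axis at y = 2 (among the integer gridlines); one x-axis crossing is at x = -2.
(c) The integer polynomial consistent with all of this is the stated p.

x - y + 3*z + 2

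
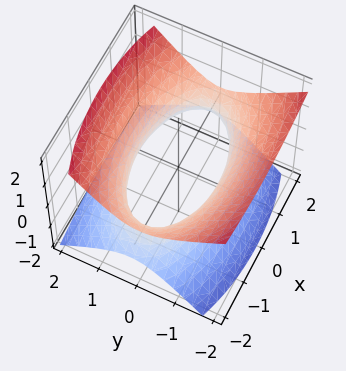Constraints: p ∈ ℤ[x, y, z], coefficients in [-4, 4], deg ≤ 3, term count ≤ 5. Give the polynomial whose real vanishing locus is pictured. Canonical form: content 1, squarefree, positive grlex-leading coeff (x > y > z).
x^2 + 3*y^2 + y*z - 3*z^2 - 3

First, degree: the shape is more complex than any degree-1 surface, so deg p = 2.
Next, observable constraints: it misses every integer gridline on the z-axis; the y-axis gridline crossings are at y ∈ {-1, 1}.
Finally, putting this together gives p.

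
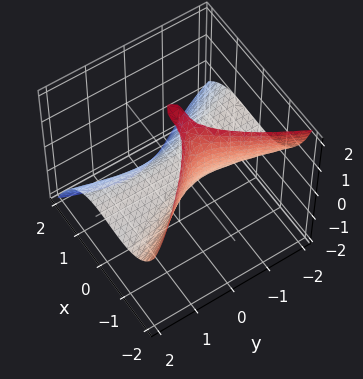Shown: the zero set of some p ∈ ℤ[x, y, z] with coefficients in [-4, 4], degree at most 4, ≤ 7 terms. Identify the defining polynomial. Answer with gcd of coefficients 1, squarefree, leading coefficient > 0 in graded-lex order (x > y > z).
2*x^3 + x^2*y + 2*y^2*z - z^2 + 2*z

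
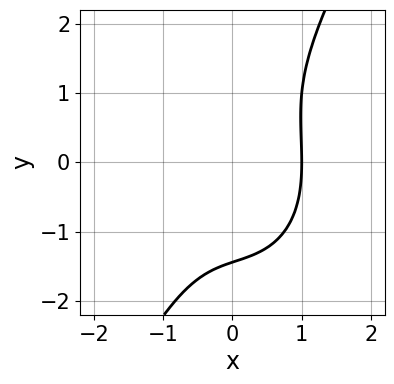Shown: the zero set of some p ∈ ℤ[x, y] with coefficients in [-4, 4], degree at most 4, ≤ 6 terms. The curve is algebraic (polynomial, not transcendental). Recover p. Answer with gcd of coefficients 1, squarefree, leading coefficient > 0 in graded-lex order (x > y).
3*x^3 + x*y^2 - y^3 - 3

(a) The degree is 3 — the shape is more complex than any degree-2 curve.
(b) From the axis intercepts and sections: one x-axis crossing is at x = 1.
(c) Fitting integer coefficients to these (and the overall shape) gives p.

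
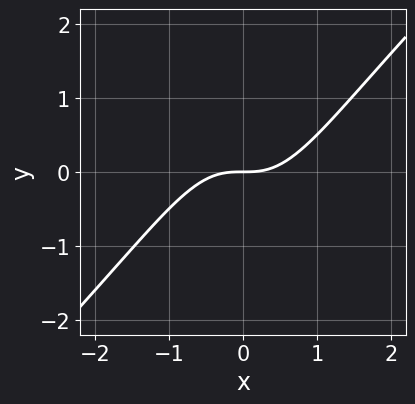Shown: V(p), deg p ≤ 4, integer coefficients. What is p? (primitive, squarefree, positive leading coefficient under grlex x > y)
1. deg p = 3. A generic line meets the curve in up to 3 points.
2. Checking where it meets the axes: it crosses the x-axis at the gridline x = 0; one y-axis crossing is at y = 0.
3. Matching integer coefficients to the picture gives p.

x^3 - x^2*y - y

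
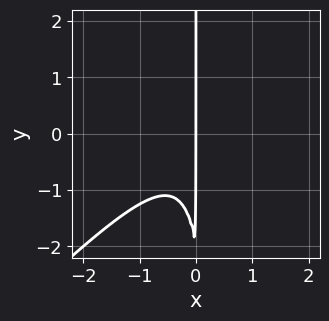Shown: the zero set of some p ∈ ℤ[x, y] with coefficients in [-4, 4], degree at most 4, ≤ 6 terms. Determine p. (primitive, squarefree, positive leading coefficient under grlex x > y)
(a) deg p = 3.
(b) From the axis intercepts and sections: every point of the y-axis in the box is on the curve; it crosses the x-axis at the gridline x = 0.
(c) Fitting integer coefficients to these (and the overall shape) gives p.

3*x^3 - 3*x^2*y + x*y + 2*x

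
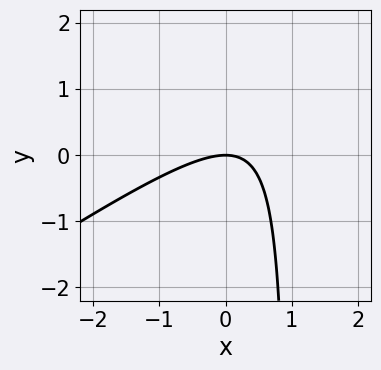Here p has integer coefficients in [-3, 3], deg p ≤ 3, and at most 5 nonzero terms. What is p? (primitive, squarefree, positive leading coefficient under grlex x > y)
2*x^2 - 3*x*y + 3*y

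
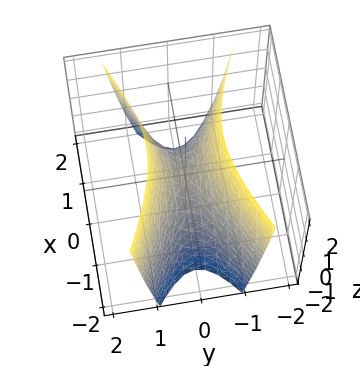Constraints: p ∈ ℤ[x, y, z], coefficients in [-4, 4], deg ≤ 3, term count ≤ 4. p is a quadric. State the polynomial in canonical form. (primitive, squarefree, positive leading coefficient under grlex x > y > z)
x^2 - 3*y^2 + z

The degree is 2 — a saddle surface; a quadric.
Symmetries: the y ↦ −y reflection is a symmetry, so y appears only in even powers; it's symmetric under x → −x, forcing even powers of x.
Reading off the gridlines: it meets the z-axis at z = 0 (among the integer gridlines); it meets the y-axis at y = 0 (among the integer gridlines).
These observations pin down the coefficients.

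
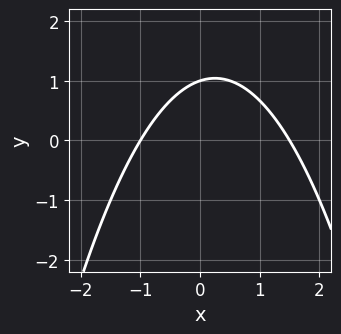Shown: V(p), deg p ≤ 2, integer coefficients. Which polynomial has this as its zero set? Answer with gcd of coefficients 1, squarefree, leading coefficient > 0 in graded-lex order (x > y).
2*x^2 - x + 3*y - 3

(a) The degree is 2 — the shape is more complex than any degree-1 curve.
(b) Against the integer gridlines: it meets the y-axis at y = 1 (among the integer gridlines); it crosses the x-axis at the gridline x = -1.
(c) Solving for integer coefficients yields p as stated.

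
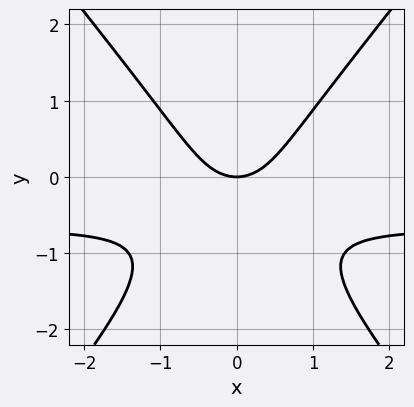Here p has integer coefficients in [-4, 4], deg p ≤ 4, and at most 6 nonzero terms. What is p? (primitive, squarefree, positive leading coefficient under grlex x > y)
3*x^2*y - 2*y^3 + 2*x^2 - 2*y^2 - 2*y

1. Degree: no degree-2 curve has this shape, so deg p = 3.
2. Symmetries: the x ↦ −x reflection is a symmetry, so x appears only in even powers.
3. From the visible intercepts: one x-axis crossing is at x = 0; it crosses the y-axis at the gridline y = 0.
4. Matching integer coefficients to the picture gives p.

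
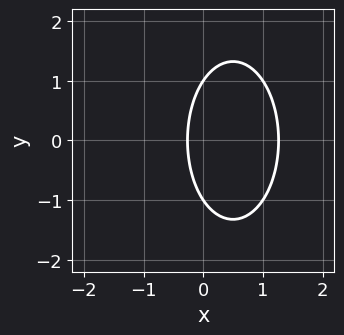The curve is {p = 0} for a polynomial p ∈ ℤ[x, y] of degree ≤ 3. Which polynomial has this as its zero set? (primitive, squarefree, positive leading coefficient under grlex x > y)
3*x^2 + y^2 - 3*x - 1

(a) The degree is 2 — no degree-1 curve has this shape.
(b) Symmetries: it's symmetric under y → −y, forcing even powers of y.
(c) Reading off the gridlines: among the integer gridlines, it crosses the y-axis at y ∈ {-1, 1}.
(d) The integer polynomial consistent with all of this is the stated p.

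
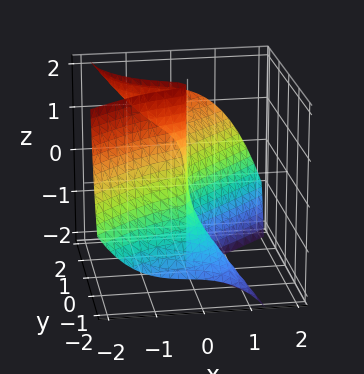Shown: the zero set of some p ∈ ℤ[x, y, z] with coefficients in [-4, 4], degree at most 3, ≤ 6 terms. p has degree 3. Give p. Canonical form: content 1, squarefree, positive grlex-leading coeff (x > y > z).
2*x^3 - 2*y^3 + 3*y^2*z + 2*x^2 + 2*x

deg p = 3.
Reading off the gridlines: every point of the z-axis in the box is on the surface; it crosses the y-axis at the gridline y = 0; it meets the x-axis at x = 0 (among the integer gridlines).
Matching integer coefficients to the picture gives p.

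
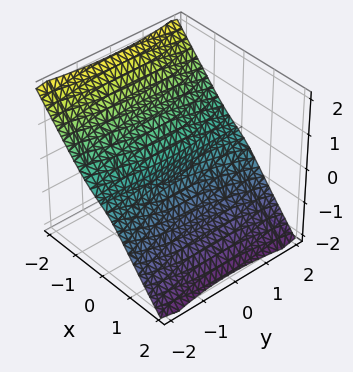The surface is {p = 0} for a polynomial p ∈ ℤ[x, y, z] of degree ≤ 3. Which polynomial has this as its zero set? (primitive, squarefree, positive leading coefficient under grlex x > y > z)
3*x^3 + y^2*z + 3*z^3 + z^2 + 3*x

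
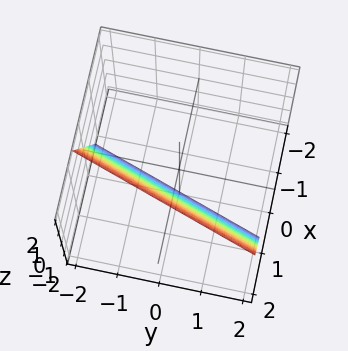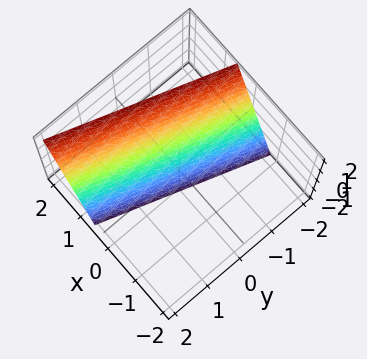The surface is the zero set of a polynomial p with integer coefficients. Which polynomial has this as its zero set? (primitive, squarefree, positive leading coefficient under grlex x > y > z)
3*x - y - z - 2

1. deg p = 1. The surface is flat (a plane).
2. Reading off the gridlines: one z-axis crossing is at z = -2; it crosses the y-axis at the gridline y = -2.
3. These observations pin down the coefficients.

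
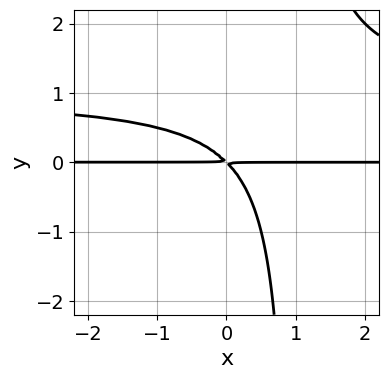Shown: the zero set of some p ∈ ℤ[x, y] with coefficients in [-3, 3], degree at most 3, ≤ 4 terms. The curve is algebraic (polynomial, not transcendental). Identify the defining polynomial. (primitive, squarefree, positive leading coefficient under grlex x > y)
(a) Degree: no degree-2 curve has this shape, so deg p = 3.
(b) Against the integer gridlines: every point of the x-axis in the box is on the curve.
(c) Putting this together gives p.

x*y^2 - x*y - y^2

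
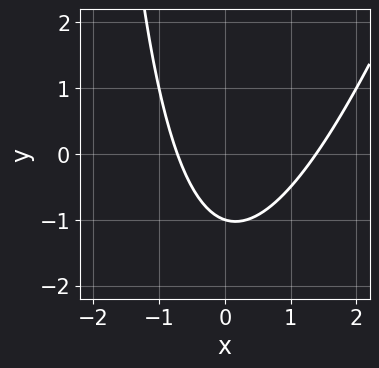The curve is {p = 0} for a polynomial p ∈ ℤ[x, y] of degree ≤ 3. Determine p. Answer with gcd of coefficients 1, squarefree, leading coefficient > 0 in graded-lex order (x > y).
3*x^2 - x*y - 2*x - 3*y - 3

1. deg p = 2.
2. Observable constraints: it crosses the y-axis at the gridline y = -1.
3. Together with the visible shape, these determine p as stated.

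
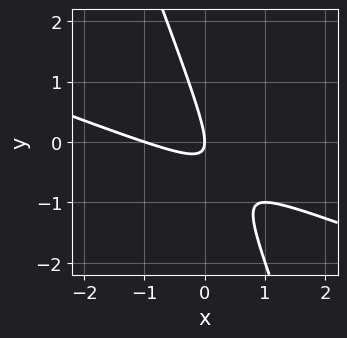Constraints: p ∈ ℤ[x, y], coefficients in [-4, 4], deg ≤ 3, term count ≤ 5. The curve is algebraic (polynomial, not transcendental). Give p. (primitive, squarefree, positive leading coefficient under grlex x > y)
x^2 + 3*x*y + y^2 + x

First, deg p = 2. No degree-1 curve has this shape.
Then, reading off the gridlines: among the integer gridlines, it crosses the x-axis at x ∈ {-1, 0}; it meets the y-axis at y = 0 (among the integer gridlines).
Finally, matching integer coefficients to the picture gives p.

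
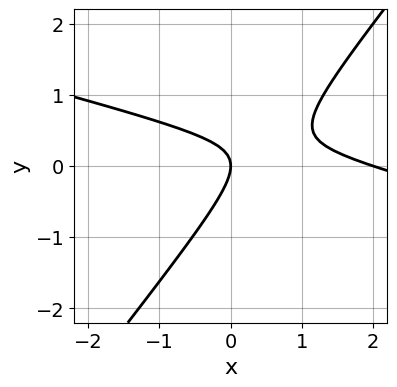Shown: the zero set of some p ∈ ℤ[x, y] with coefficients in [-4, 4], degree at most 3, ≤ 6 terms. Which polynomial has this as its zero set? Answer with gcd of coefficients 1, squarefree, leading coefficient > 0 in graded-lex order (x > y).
1. deg p = 2.
2. Checking where it meets the axes: one y-axis crossing is at y = 0; among the integer gridlines, it crosses the x-axis at x ∈ {0, 2}.
3. Together with the visible shape, these determine p as stated.

x^2 + 3*x*y - 3*y^2 - 2*x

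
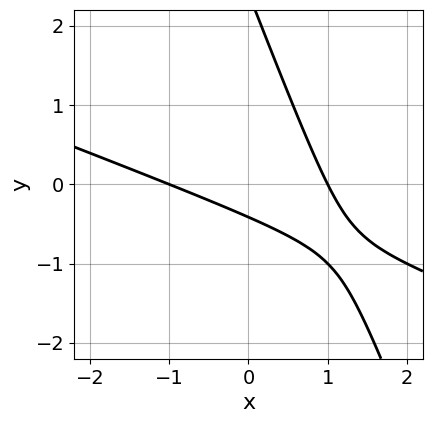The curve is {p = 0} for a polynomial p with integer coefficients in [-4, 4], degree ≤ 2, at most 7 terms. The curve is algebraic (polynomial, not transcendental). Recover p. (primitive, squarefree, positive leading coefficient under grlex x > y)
1. The degree is 2 — no degree-1 curve has this shape.
2. From the visible intercepts: the x-axis gridline crossings are at x ∈ {-1, 1}.
3. Together with the visible shape, these determine p as stated.

x^2 + 3*x*y + y^2 - 2*y - 1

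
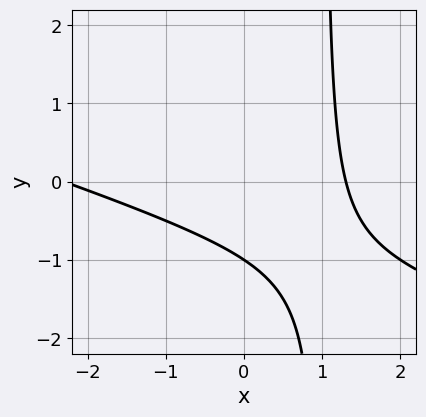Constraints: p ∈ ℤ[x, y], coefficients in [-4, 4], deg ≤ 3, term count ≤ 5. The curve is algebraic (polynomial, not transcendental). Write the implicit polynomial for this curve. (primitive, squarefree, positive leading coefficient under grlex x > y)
x^2 + 3*x*y + x - 3*y - 3

1. Degree: no degree-1 curve has this shape, so deg p = 2.
2. From the axis intercepts and sections: one y-axis crossing is at y = -1.
3. Putting this together gives p.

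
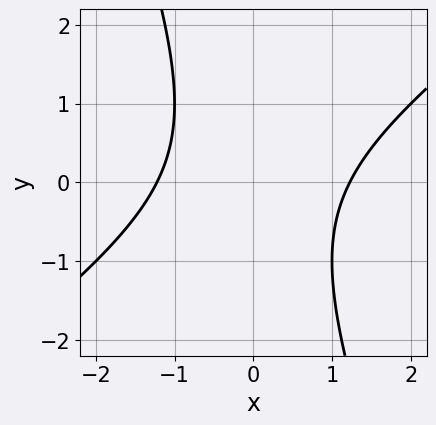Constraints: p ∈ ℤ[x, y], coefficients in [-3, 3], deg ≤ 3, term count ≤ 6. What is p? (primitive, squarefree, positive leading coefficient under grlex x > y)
(a) Degree: a generic line meets the curve in up to 2 points, so deg p = 2.
(b) Reading off the gridlines: no y-intercept at any integer in the box.
(c) Fitting integer coefficients to these (and the overall shape) gives p.

2*x^2 - 2*x*y - y^2 - 3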